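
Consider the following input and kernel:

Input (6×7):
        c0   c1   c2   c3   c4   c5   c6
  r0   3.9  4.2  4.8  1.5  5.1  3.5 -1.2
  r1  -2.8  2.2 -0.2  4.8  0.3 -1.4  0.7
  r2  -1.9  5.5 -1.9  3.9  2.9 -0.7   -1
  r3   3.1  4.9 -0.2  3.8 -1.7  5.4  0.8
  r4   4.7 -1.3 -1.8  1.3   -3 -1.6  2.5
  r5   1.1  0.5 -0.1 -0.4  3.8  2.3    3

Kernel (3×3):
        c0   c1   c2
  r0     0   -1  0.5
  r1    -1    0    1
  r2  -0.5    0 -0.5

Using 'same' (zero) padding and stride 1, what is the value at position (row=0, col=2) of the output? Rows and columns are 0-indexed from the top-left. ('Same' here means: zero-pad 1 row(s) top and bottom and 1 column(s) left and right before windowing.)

-6.2

The receptive field on the zero-padded input at this output position is [0 0 0 / 4.2 4.8 1.5 / 2.2 -0.2 4.8]. Elementwise product with the kernel and sum: 0·-1 + 0·0.5 + 4.2·-1 + 1.5·1 + 2.2·-0.5 + 4.8·-0.5.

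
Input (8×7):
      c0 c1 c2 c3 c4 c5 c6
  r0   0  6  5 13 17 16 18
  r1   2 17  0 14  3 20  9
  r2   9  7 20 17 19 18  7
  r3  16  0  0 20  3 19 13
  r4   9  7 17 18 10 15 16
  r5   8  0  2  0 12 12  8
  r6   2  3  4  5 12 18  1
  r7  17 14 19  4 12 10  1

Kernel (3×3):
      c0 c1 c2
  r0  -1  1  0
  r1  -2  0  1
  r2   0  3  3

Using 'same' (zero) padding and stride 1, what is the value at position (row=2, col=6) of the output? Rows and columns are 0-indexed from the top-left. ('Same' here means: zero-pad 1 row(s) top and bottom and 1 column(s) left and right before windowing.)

The receptive field on the zero-padded input at this output position is [20 9 0 / 18 7 0 / 19 13 0]. Elementwise product with the kernel and sum: 20·-1 + 9·1 + 18·-2 + 0·1 + 13·3 + 0·3.

-8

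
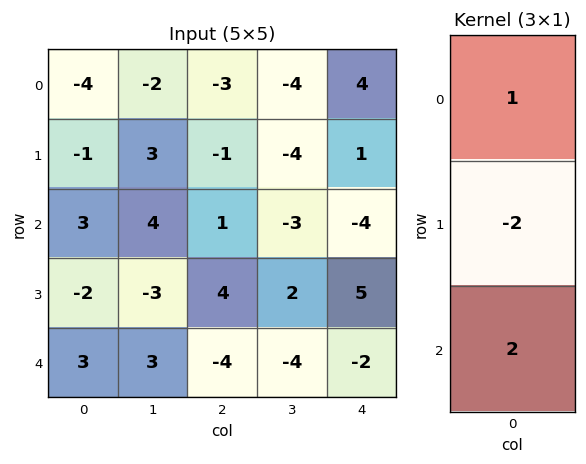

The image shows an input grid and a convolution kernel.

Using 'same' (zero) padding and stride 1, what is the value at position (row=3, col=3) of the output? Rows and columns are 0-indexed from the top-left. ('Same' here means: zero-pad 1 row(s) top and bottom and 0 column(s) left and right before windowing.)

-15

The receptive field on the zero-padded input at this output position is [-3 / 2 / -4]. Elementwise product with the kernel and sum: -3·1 + 2·-2 + -4·2.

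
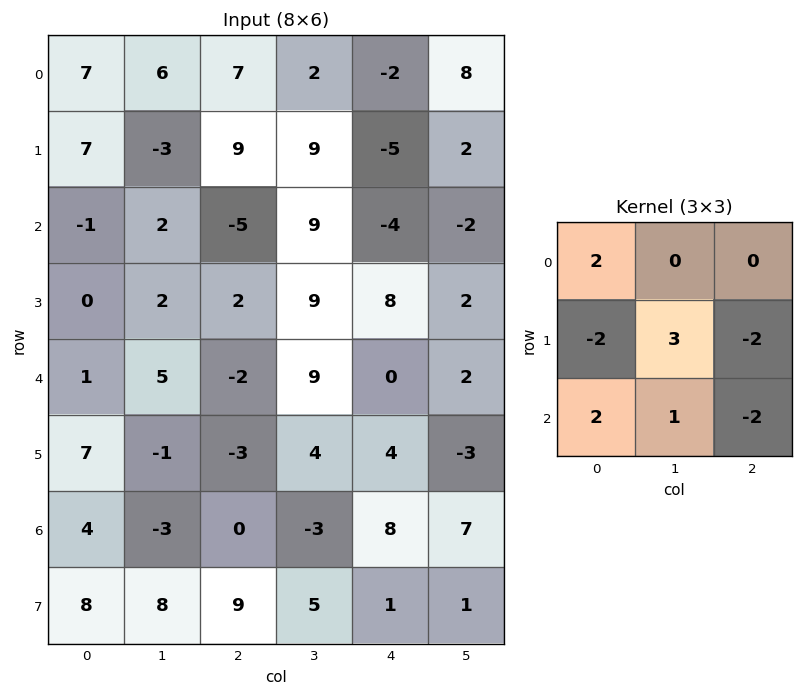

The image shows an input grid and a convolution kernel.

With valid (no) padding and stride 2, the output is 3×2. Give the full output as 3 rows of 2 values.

Output[0,0]: The receptive field on the input at this output position is [7 6 7 / 7 -3 9 / -1 2 -5]. Elementwise product with the kernel and sum: 7·2 + 7·-2 + -3·3 + 9·-2 + -1·2 + 2·1 + -5·-2.
Output[0,1]: The receptive field on the input at this output position is [7 2 -2 / 9 9 -5 / -5 9 -4]. Elementwise product with the kernel and sum: 7·2 + 9·-2 + 9·3 + -5·-2 + -5·2 + 9·1 + -4·-2.

-17 40
11 2
-4 -13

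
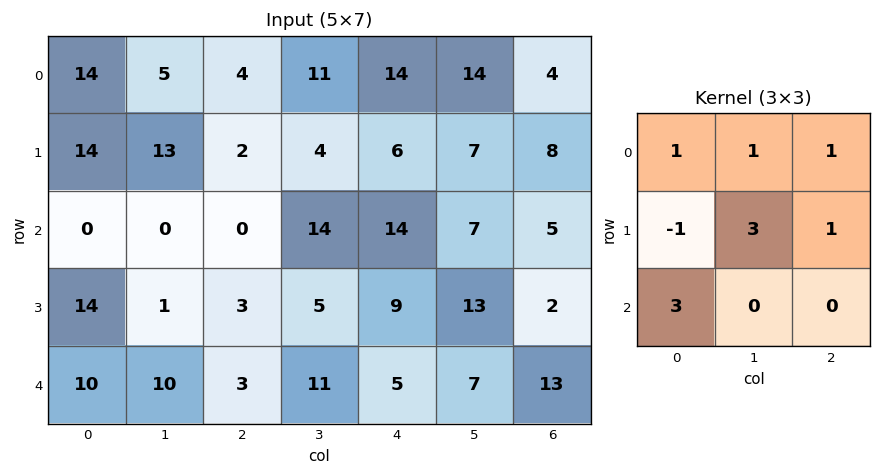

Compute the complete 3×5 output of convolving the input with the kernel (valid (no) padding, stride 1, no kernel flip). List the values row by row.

50 17 45 102 97
71 36 77 67 60
22 57 58 103 73

Output[0,0]: The receptive field on the input at this output position is [14 5 4 / 14 13 2 / 0 0 0]. Elementwise product with the kernel and sum: 14·1 + 5·1 + 4·1 + 14·-1 + 13·3 + 2·1 + 0·3.
Output[0,1]: The receptive field on the input at this output position is [5 4 11 / 13 2 4 / 0 0 14]. Elementwise product with the kernel and sum: 5·1 + 4·1 + 11·1 + 13·-1 + 2·3 + 4·1 + 0·3.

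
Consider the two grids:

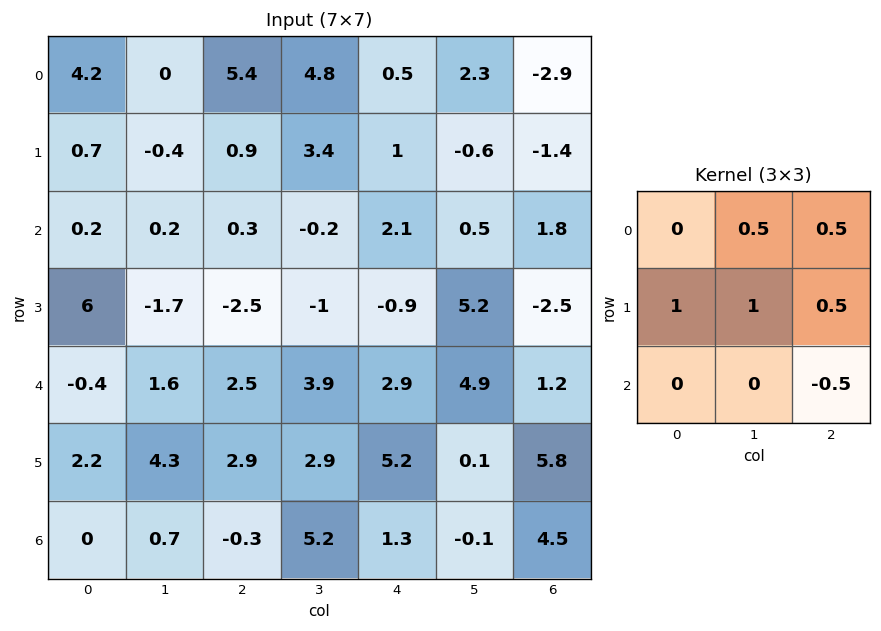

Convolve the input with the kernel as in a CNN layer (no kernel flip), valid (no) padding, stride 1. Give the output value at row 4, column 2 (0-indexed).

The receptive field on the input at this output position is [2.5 3.9 2.9 / 2.9 2.9 5.2 / -0.3 5.2 1.3]. Elementwise product with the kernel and sum: 3.9·0.5 + 2.9·0.5 + 2.9·1 + 2.9·1 + 5.2·0.5 + 1.3·-0.5.

11.15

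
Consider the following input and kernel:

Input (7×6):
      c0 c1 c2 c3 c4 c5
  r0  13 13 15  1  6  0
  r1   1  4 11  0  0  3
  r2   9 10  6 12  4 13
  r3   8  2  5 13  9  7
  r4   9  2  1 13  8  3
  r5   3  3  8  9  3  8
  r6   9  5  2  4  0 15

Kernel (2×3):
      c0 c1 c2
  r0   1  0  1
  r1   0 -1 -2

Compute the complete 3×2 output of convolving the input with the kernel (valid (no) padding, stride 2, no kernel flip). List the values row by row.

Output[0,0]: The receptive field on the input at this output position is [13 13 15 / 1 4 11]. Elementwise product with the kernel and sum: 13·1 + 15·1 + 4·-1 + 11·-2.
Output[0,1]: The receptive field on the input at this output position is [15 1 6 / 11 0 0]. Elementwise product with the kernel and sum: 15·1 + 6·1 + 0·-1 + 0·-2.

2 21
3 -21
-9 -6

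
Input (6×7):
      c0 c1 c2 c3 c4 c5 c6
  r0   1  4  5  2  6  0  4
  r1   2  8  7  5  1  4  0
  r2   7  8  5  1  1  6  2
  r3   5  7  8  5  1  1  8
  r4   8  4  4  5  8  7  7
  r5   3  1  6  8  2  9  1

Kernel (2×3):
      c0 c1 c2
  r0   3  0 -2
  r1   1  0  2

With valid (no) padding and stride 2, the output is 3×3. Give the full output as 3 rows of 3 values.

Output[0,0]: The receptive field on the input at this output position is [1 4 5 / 2 8 7]. Elementwise product with the kernel and sum: 1·3 + 5·-2 + 2·1 + 7·2.
Output[0,1]: The receptive field on the input at this output position is [5 2 6 / 7 5 1]. Elementwise product with the kernel and sum: 5·3 + 6·-2 + 7·1 + 1·2.

9 12 11
32 23 16
31 6 14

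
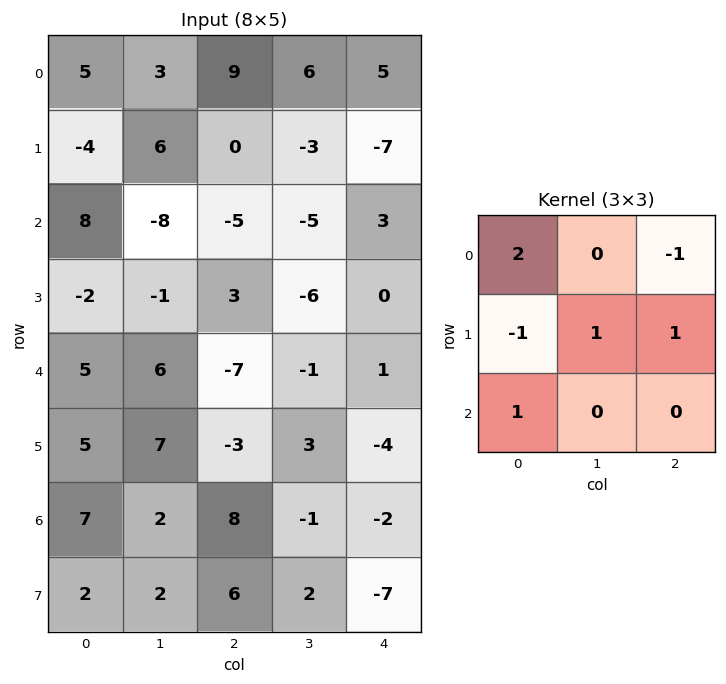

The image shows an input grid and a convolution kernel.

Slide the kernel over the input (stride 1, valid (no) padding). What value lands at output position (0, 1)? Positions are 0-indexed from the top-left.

-17

The receptive field on the input at this output position is [3 9 6 / 6 0 -3 / -8 -5 -5]. Elementwise product with the kernel and sum: 3·2 + 6·-1 + 6·-1 + 0·1 + -3·1 + -8·1.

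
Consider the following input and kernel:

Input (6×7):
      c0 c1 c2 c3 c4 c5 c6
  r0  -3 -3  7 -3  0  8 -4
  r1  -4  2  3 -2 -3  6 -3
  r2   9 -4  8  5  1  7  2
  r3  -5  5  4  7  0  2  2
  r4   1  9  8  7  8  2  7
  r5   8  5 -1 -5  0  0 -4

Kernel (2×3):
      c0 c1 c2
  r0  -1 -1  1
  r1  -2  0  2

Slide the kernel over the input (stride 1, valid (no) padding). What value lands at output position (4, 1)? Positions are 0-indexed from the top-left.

The receptive field on the input at this output position is [9 8 7 / 5 -1 -5]. Elementwise product with the kernel and sum: 9·-1 + 8·-1 + 7·1 + 5·-2 + -5·2.

-30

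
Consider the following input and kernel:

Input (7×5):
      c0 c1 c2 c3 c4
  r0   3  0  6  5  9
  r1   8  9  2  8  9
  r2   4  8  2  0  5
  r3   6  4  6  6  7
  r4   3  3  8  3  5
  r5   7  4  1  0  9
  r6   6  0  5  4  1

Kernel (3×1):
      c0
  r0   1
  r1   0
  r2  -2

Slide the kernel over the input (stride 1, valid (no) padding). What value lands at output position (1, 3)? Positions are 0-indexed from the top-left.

-4

The receptive field on the input at this output position is [8 / 0 / 6]. Elementwise product with the kernel and sum: 8·1 + 6·-2.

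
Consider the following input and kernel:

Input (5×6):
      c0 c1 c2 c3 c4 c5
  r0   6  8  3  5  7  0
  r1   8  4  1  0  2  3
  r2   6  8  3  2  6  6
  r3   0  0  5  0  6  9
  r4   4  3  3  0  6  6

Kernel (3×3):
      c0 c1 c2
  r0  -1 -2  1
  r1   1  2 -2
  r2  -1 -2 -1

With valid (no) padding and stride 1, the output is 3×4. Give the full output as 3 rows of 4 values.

Output[0,0]: The receptive field on the input at this output position is [6 8 3 / 8 4 1 / 6 8 3]. Elementwise product with the kernel and sum: 6·-1 + 8·-2 + 3·1 + 8·1 + 4·2 + 1·-2 + 6·-1 + 8·-2 + 3·-1.
Output[0,1]: The receptive field on the input at this output position is [8 3 5 / 4 1 0 / 8 3 2]. Elementwise product with the kernel and sum: 8·-1 + 3·-2 + 5·1 + 4·1 + 1·2 + 0·-2 + 8·-1 + 3·-2 + 2·-1.

-30 -19 -22 -41
-4 -6 -15 -20
-42 -11 -17 -32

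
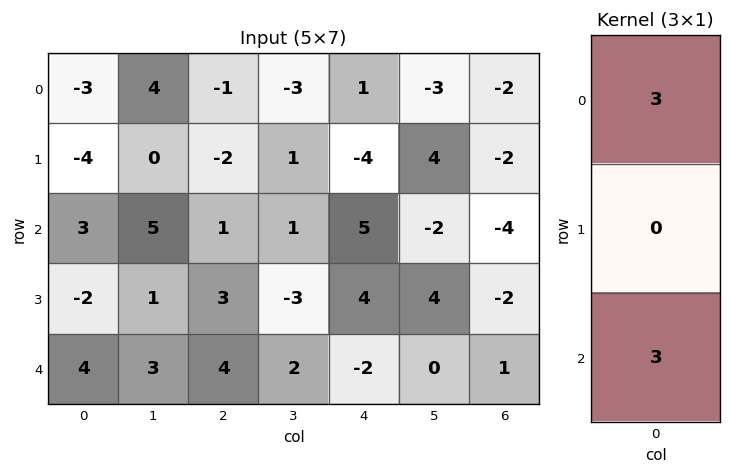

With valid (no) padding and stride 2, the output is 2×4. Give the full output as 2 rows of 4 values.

Output[0,0]: The receptive field on the input at this output position is [-3 / -4 / 3]. Elementwise product with the kernel and sum: -3·3 + 3·3.

0 0 18 -18
21 15 9 -9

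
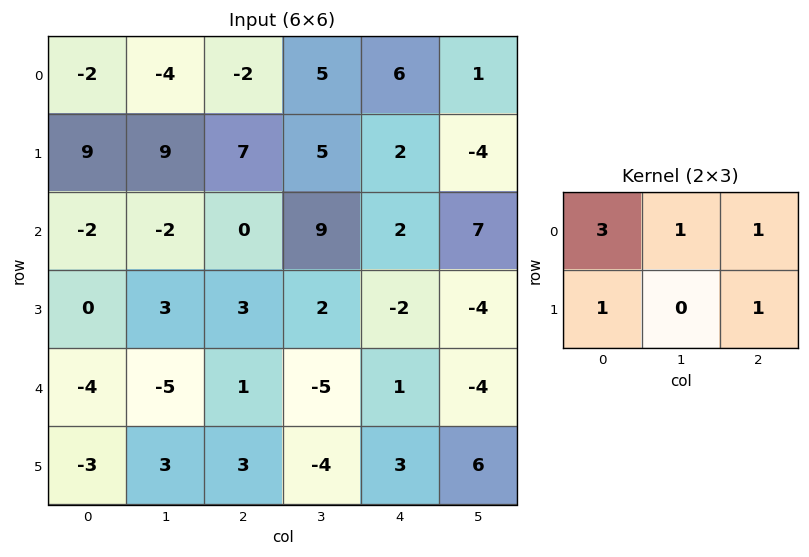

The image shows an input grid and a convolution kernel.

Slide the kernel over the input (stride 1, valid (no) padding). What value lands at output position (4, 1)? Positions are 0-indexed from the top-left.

-20

The receptive field on the input at this output position is [-5 1 -5 / 3 3 -4]. Elementwise product with the kernel and sum: -5·3 + 1·1 + -5·1 + 3·1 + -4·1.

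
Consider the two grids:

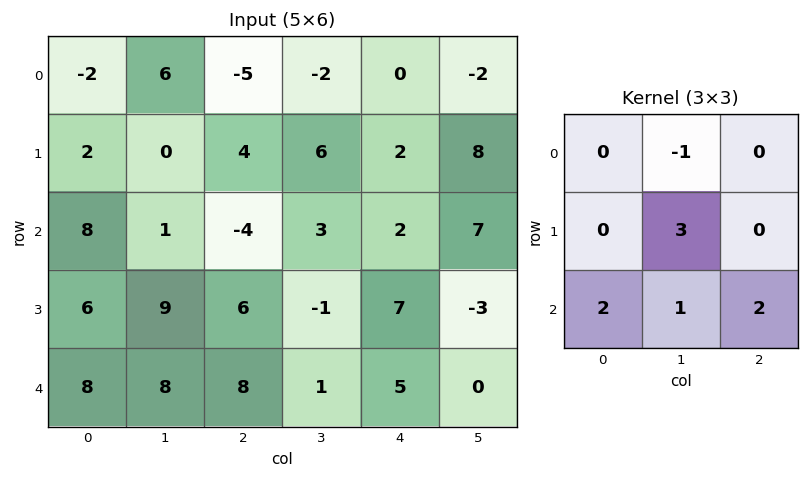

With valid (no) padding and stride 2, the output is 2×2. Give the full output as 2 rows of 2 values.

Output[0,0]: The receptive field on the input at this output position is [-2 6 -5 / 2 0 4 / 8 1 -4]. Elementwise product with the kernel and sum: 6·-1 + 0·3 + 8·2 + 1·1 + -4·2.
Output[0,1]: The receptive field on the input at this output position is [-5 -2 0 / 4 6 2 / -4 3 2]. Elementwise product with the kernel and sum: -2·-1 + 6·3 + -4·2 + 3·1 + 2·2.

3 19
66 21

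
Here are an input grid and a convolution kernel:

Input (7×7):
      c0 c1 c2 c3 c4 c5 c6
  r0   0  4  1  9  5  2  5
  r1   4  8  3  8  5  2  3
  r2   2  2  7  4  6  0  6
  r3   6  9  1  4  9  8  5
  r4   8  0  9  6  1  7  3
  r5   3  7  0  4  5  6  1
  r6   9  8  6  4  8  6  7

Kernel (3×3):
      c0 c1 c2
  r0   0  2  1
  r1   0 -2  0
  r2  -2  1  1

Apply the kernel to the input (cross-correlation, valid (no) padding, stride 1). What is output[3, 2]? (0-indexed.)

14

The receptive field on the input at this output position is [1 4 9 / 9 6 1 / 0 4 5]. Elementwise product with the kernel and sum: 4·2 + 9·1 + 6·-2 + 0·-2 + 4·1 + 5·1.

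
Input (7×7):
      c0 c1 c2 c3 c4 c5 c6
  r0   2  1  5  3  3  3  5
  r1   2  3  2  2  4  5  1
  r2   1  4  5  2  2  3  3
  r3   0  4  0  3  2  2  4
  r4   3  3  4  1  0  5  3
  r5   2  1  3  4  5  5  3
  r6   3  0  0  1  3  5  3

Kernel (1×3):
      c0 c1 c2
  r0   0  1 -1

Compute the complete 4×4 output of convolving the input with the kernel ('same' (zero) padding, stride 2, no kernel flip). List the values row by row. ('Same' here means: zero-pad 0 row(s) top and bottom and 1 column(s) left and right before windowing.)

1 2 0 5
-3 3 -1 3
0 3 -5 3
3 -1 -2 3

Output[0,0]: The receptive field on the zero-padded input at this output position is [0 2 1]. Elementwise product with the kernel and sum: 2·1 + 1·-1.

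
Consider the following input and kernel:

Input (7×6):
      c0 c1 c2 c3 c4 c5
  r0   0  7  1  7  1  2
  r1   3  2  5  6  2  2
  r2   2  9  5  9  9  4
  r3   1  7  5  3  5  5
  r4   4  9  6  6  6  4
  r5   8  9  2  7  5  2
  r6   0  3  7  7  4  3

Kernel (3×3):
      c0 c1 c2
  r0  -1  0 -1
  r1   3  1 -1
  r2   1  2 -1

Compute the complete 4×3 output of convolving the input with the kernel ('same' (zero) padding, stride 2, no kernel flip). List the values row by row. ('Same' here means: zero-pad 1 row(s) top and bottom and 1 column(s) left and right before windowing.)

-3 21 28
-14 29 32
-5 23 27
-12 -7 13

Output[0,0]: The receptive field on the zero-padded input at this output position is [0 0 0 / 0 0 7 / 0 3 2]. Elementwise product with the kernel and sum: 0·-1 + 0·-1 + 0·3 + 0·1 + 7·-1 + 0·1 + 3·2 + 2·-1.
Output[0,1]: The receptive field on the zero-padded input at this output position is [0 0 0 / 7 1 7 / 2 5 6]. Elementwise product with the kernel and sum: 0·-1 + 0·-1 + 7·3 + 1·1 + 7·-1 + 2·1 + 5·2 + 6·-1.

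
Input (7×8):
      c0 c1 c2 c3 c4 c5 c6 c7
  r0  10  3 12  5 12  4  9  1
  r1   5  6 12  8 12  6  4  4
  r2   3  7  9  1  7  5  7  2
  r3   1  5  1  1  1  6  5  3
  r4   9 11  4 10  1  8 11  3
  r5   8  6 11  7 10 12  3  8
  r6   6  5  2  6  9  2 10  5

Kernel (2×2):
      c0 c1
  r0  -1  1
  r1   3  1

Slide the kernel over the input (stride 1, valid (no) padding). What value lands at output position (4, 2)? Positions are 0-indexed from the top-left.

The receptive field on the input at this output position is [4 10 / 11 7]. Elementwise product with the kernel and sum: 4·-1 + 10·1 + 11·3 + 7·1.

46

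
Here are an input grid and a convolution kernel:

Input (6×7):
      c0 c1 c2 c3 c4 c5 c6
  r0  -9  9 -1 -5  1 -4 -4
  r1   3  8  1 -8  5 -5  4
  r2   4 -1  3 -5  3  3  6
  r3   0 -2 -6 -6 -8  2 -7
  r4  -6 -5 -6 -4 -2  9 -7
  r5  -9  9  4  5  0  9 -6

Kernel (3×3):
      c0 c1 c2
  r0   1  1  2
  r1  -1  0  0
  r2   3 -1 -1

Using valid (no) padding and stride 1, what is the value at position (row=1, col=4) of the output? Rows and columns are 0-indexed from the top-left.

-14

The receptive field on the input at this output position is [5 -5 4 / 3 3 6 / -8 2 -7]. Elementwise product with the kernel and sum: 5·1 + -5·1 + 4·2 + 3·-1 + -8·3 + 2·-1 + -7·-1.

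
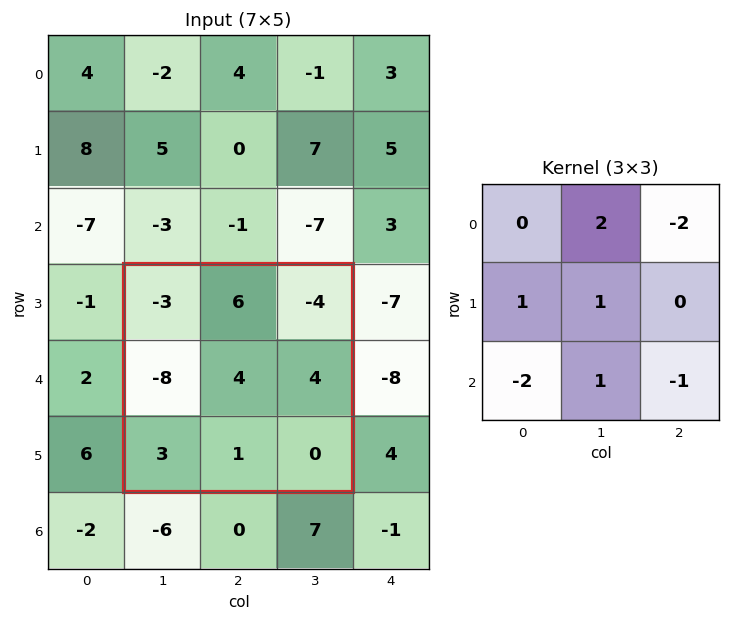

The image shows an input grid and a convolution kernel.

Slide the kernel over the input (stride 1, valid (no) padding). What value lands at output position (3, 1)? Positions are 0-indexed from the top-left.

The receptive field on the input at this output position is [-3 6 -4 / -8 4 4 / 3 1 0]. Elementwise product with the kernel and sum: 6·2 + -4·-2 + -8·1 + 4·1 + 3·-2 + 1·1 + 0·-1.

11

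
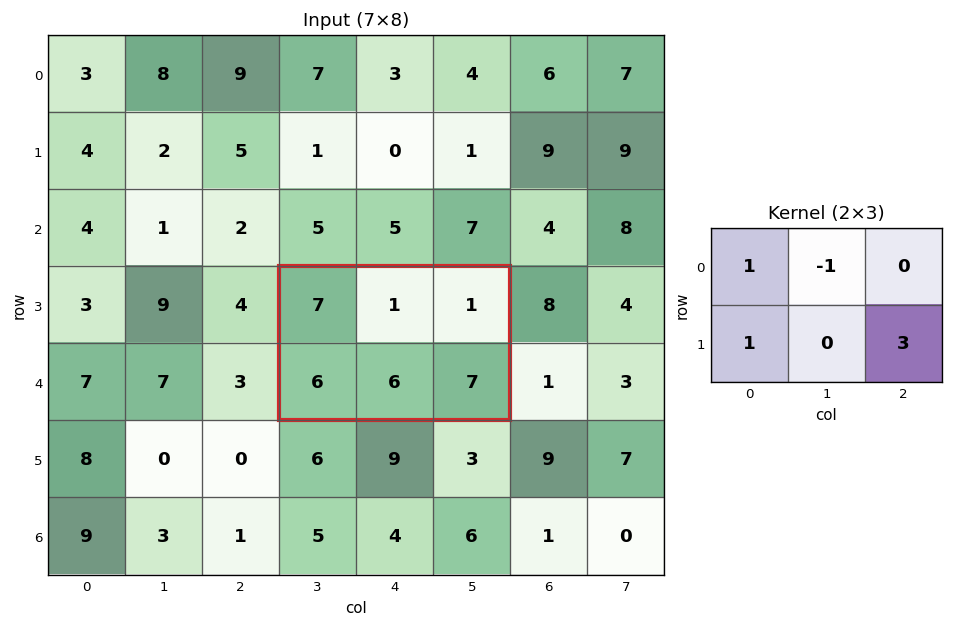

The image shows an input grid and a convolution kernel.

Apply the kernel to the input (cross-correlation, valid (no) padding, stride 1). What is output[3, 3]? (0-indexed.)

The receptive field on the input at this output position is [7 1 1 / 6 6 7]. Elementwise product with the kernel and sum: 7·1 + 1·-1 + 6·1 + 7·3.

33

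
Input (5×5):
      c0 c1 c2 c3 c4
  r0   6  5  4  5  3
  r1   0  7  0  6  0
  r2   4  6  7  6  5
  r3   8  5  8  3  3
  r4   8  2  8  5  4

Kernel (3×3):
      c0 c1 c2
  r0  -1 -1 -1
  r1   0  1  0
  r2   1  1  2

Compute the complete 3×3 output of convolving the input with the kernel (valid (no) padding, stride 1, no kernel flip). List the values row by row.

Output[0,0]: The receptive field on the input at this output position is [6 5 4 / 0 7 0 / 4 6 7]. Elementwise product with the kernel and sum: 6·-1 + 5·-1 + 4·-1 + 7·1 + 4·1 + 6·1 + 7·2.

16 11 17
28 13 17
14 9 6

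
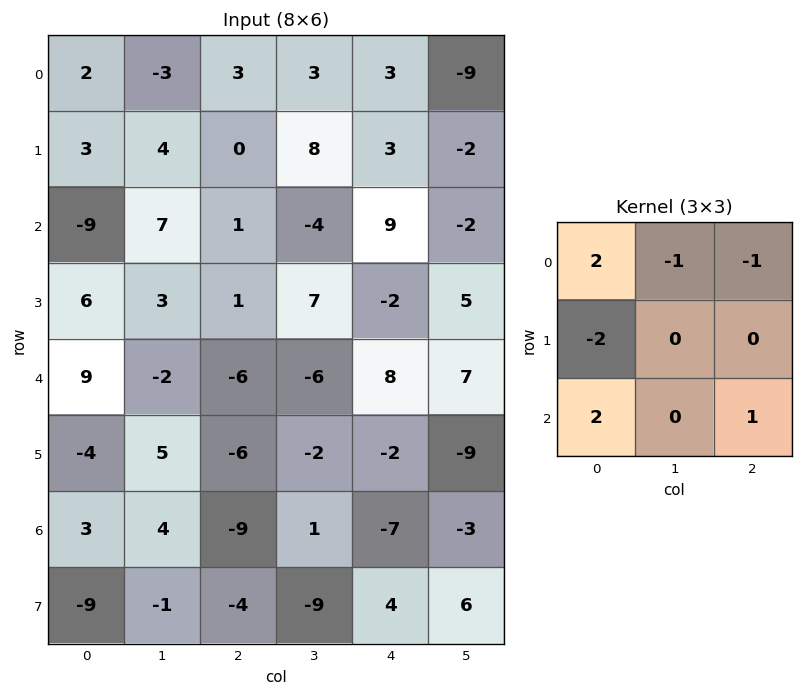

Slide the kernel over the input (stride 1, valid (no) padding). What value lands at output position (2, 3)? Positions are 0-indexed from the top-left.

-34

The receptive field on the input at this output position is [-4 9 -2 / 7 -2 5 / -6 8 7]. Elementwise product with the kernel and sum: -4·2 + 9·-1 + -2·-1 + 7·-2 + -6·2 + 7·1.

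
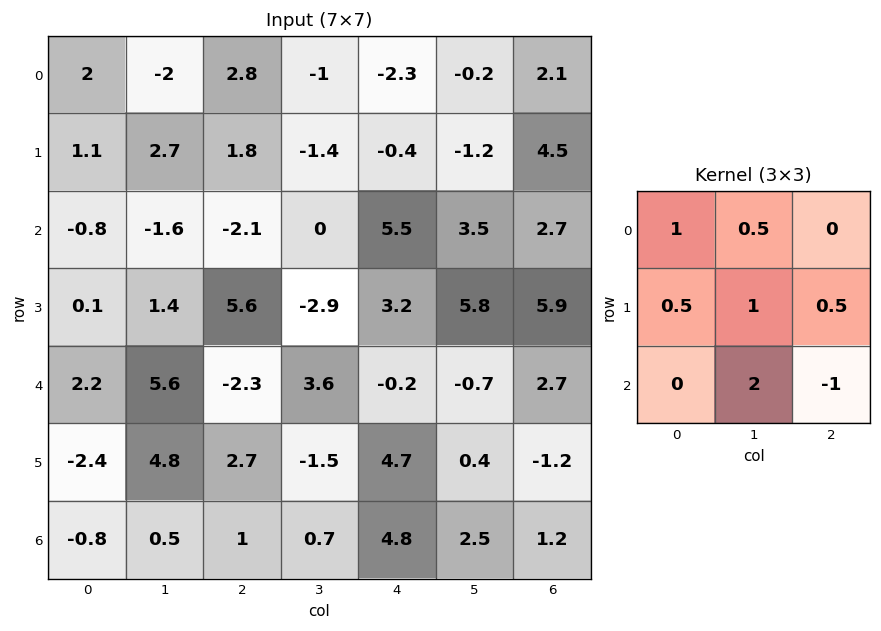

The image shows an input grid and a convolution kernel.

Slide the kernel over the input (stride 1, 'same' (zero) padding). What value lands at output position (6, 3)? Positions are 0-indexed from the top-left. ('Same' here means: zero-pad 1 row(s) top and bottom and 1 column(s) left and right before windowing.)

The receptive field on the zero-padded input at this output position is [2.7 -1.5 4.7 / 1 0.7 4.8 / 0 0 0]. Elementwise product with the kernel and sum: 2.7·1 + -1.5·0.5 + 1·0.5 + 0.7·1 + 4.8·0.5 + 0·2 + 0·-1.

5.55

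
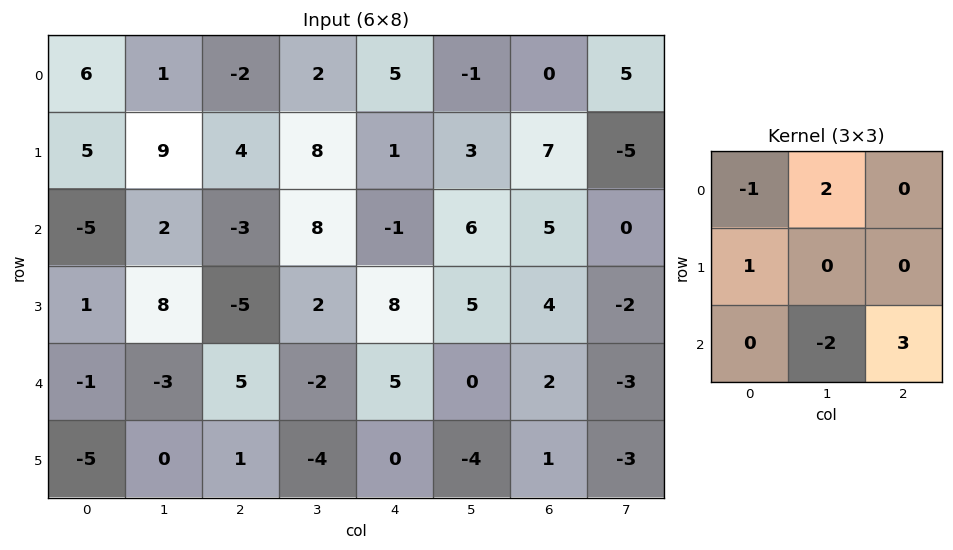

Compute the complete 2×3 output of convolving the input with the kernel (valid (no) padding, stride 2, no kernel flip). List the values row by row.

-12 -9 -3
31 33 27

Output[0,0]: The receptive field on the input at this output position is [6 1 -2 / 5 9 4 / -5 2 -3]. Elementwise product with the kernel and sum: 6·-1 + 1·2 + 5·1 + 2·-2 + -3·3.
Output[0,1]: The receptive field on the input at this output position is [-2 2 5 / 4 8 1 / -3 8 -1]. Elementwise product with the kernel and sum: -2·-1 + 2·2 + 4·1 + 8·-2 + -1·3.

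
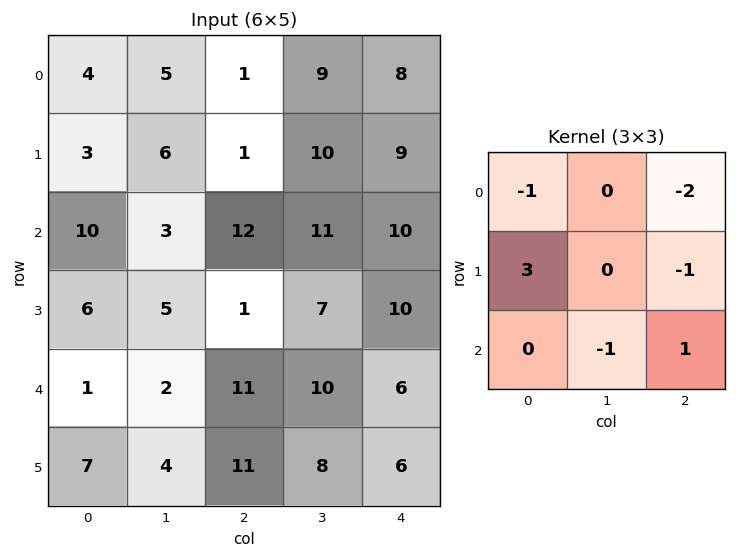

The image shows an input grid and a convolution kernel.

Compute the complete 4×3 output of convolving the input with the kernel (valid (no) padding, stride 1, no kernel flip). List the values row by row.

11 -16 -24
9 -22 10
-8 -18 -43
-9 -26 4

Output[0,0]: The receptive field on the input at this output position is [4 5 1 / 3 6 1 / 10 3 12]. Elementwise product with the kernel and sum: 4·-1 + 1·-2 + 3·3 + 1·-1 + 3·-1 + 12·1.
Output[0,1]: The receptive field on the input at this output position is [5 1 9 / 6 1 10 / 3 12 11]. Elementwise product with the kernel and sum: 5·-1 + 9·-2 + 6·3 + 10·-1 + 12·-1 + 11·1.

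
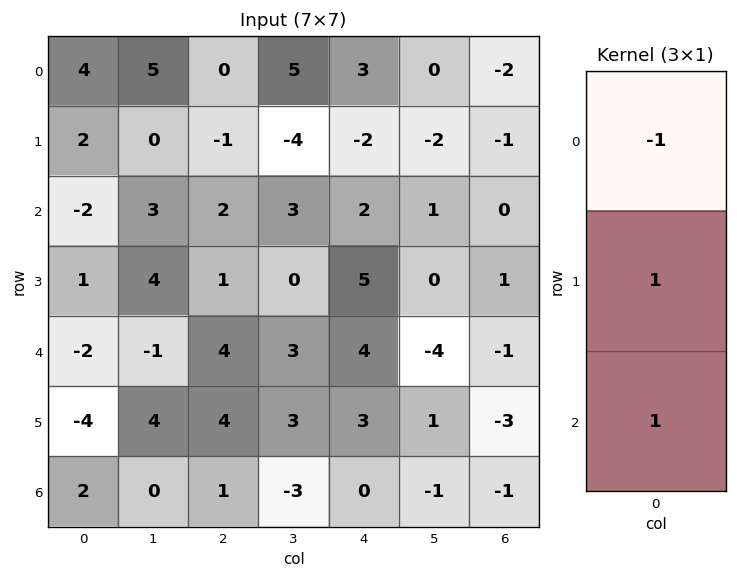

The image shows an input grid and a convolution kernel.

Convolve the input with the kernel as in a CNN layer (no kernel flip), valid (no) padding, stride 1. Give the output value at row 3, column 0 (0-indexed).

-7

The receptive field on the input at this output position is [1 / -2 / -4]. Elementwise product with the kernel and sum: 1·-1 + -2·1 + -4·1.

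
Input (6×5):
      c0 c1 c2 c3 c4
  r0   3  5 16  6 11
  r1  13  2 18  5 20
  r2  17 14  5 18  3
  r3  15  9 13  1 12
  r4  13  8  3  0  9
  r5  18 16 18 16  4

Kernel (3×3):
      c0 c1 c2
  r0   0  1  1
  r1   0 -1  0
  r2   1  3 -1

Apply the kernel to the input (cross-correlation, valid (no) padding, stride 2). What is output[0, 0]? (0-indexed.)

73

The receptive field on the input at this output position is [3 5 16 / 13 2 18 / 17 14 5]. Elementwise product with the kernel and sum: 5·1 + 16·1 + 2·-1 + 17·1 + 14·3 + 5·-1.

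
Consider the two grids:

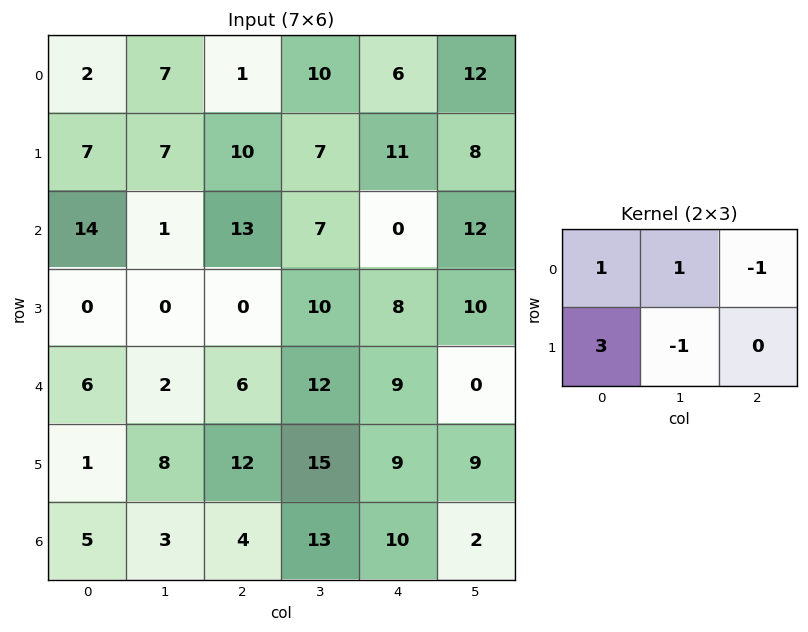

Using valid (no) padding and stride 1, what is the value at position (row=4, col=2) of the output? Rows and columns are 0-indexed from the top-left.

The receptive field on the input at this output position is [6 12 9 / 12 15 9]. Elementwise product with the kernel and sum: 6·1 + 12·1 + 9·-1 + 12·3 + 15·-1.

30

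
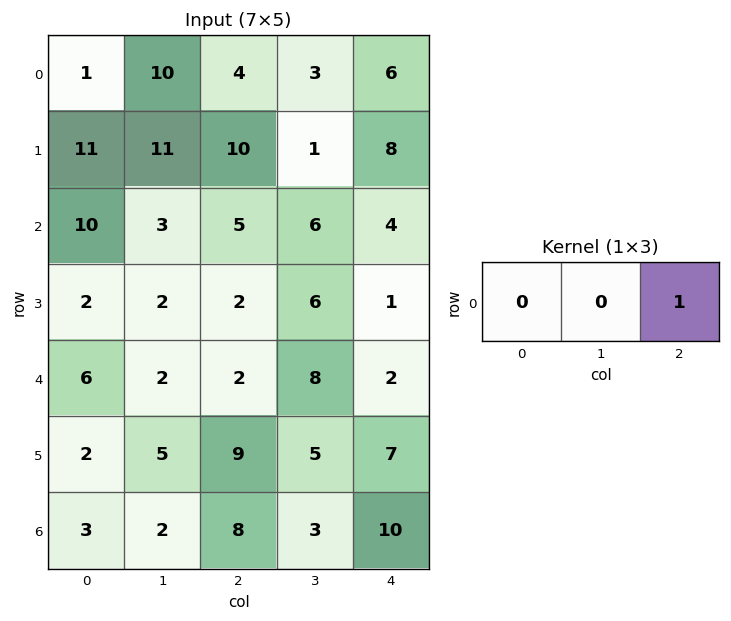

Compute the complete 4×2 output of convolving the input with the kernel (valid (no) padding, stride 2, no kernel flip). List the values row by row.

4 6
5 4
2 2
8 10

Output[0,0]: The receptive field on the input at this output position is [1 10 4]. Elementwise product with the kernel and sum: 4·1.
Output[0,1]: The receptive field on the input at this output position is [4 3 6]. Elementwise product with the kernel and sum: 6·1.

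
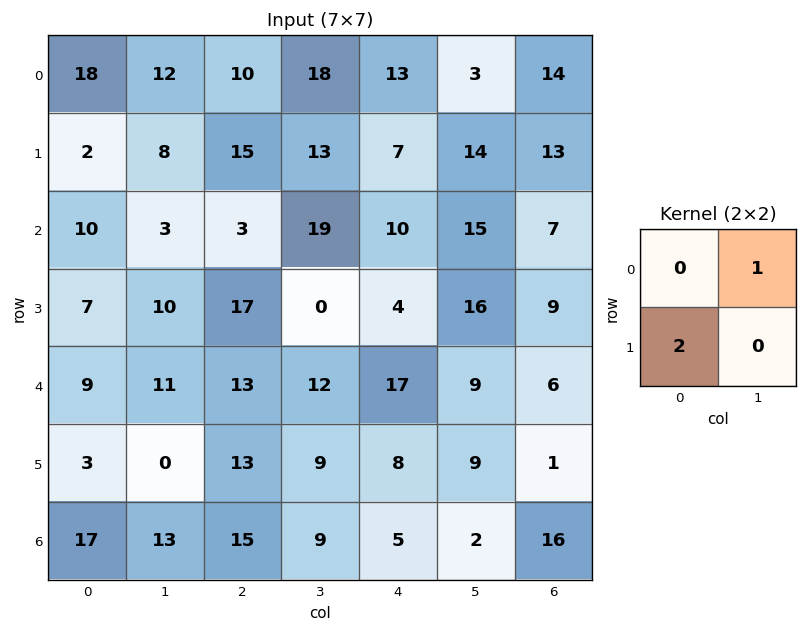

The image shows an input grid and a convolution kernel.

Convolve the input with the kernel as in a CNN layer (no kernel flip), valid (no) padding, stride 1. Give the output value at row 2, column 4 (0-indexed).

The receptive field on the input at this output position is [10 15 / 4 16]. Elementwise product with the kernel and sum: 15·1 + 4·2.

23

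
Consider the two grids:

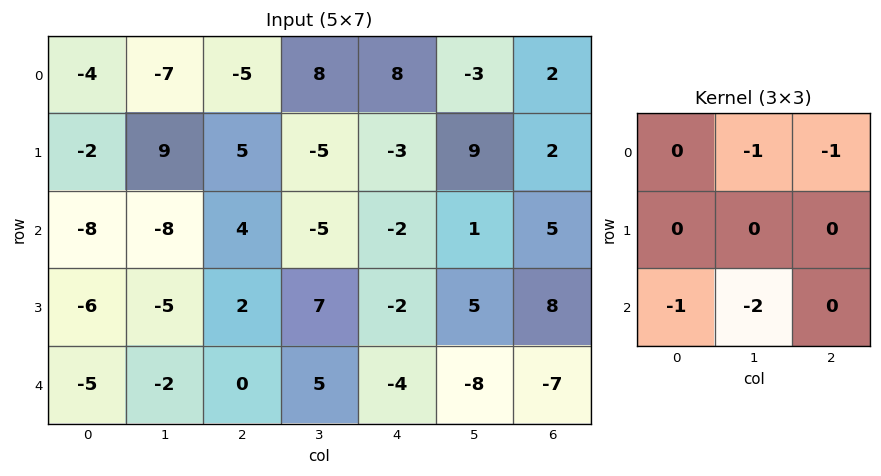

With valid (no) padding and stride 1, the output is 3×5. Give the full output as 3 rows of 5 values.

36 -3 -10 4 1
2 1 -8 -9 -19
13 3 -3 4 14

Output[0,0]: The receptive field on the input at this output position is [-4 -7 -5 / -2 9 5 / -8 -8 4]. Elementwise product with the kernel and sum: -7·-1 + -5·-1 + -8·-1 + -8·-2.
Output[0,1]: The receptive field on the input at this output position is [-7 -5 8 / 9 5 -5 / -8 4 -5]. Elementwise product with the kernel and sum: -5·-1 + 8·-1 + -8·-1 + 4·-2.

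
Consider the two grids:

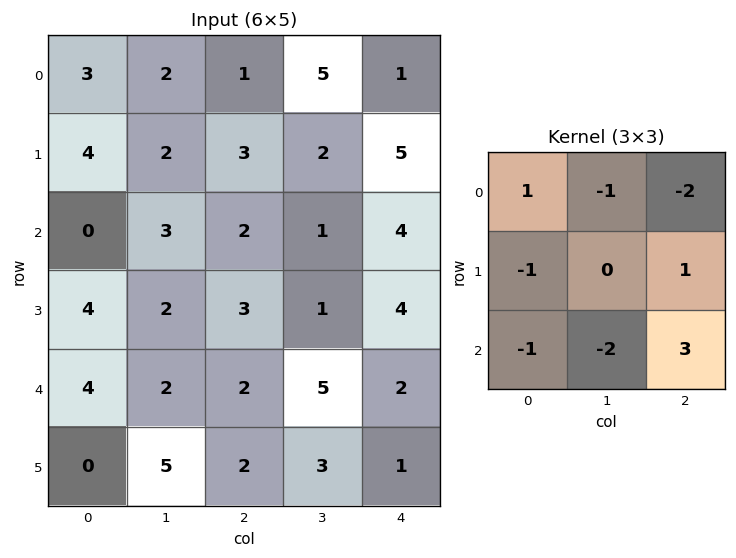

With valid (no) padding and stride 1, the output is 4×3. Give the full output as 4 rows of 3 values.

Output[0,0]: The receptive field on the input at this output position is [3 2 1 / 4 2 3 / 0 3 2]. Elementwise product with the kernel and sum: 3·1 + 2·-1 + 1·-2 + 4·-1 + 3·1 + 0·-1 + 3·-2 + 2·3.
Output[0,1]: The receptive field on the input at this output position is [2 1 5 / 2 3 2 / 3 2 1]. Elementwise product with the kernel and sum: 2·1 + 1·-1 + 5·-2 + 2·-1 + 2·1 + 3·-1 + 2·-2 + 1·3.

-2 -13 4
-1 -12 0
-10 7 -12
-10 0 -11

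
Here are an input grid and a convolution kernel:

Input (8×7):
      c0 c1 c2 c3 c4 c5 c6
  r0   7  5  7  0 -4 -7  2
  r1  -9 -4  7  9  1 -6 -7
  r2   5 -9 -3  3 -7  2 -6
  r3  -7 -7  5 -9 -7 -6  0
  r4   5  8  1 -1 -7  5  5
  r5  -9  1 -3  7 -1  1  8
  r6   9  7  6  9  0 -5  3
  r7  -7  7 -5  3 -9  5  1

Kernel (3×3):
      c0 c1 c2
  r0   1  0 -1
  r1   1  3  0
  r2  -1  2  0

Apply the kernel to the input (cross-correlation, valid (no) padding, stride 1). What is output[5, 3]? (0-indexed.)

-6

The receptive field on the input at this output position is [7 -1 1 / 9 0 -5 / 3 -9 5]. Elementwise product with the kernel and sum: 7·1 + 1·-1 + 9·1 + 0·3 + 3·-1 + -9·2.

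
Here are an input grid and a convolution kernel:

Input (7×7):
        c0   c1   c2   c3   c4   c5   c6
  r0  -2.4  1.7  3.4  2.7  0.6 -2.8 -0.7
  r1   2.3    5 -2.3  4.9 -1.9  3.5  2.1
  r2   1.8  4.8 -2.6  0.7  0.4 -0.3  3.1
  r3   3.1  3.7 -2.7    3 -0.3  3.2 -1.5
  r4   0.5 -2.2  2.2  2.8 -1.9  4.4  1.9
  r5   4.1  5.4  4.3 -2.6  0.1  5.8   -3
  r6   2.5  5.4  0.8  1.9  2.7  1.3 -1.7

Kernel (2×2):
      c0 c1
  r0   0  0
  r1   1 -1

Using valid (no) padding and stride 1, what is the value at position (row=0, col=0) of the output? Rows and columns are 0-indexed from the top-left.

-2.7

The receptive field on the input at this output position is [-2.4 1.7 / 2.3 5]. Elementwise product with the kernel and sum: 2.3·1 + 5·-1.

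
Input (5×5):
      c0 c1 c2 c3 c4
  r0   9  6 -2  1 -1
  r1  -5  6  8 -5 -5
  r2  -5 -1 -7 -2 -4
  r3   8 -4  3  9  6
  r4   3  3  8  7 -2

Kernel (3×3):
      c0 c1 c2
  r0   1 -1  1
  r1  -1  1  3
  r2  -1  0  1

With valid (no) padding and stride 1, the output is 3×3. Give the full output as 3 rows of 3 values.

Output[0,0]: The receptive field on the input at this output position is [9 6 -2 / -5 6 8 / -5 -1 -7]. Elementwise product with the kernel and sum: 9·1 + 6·-1 + -2·1 + -5·-1 + 6·1 + 8·3 + -5·-1 + -7·1.
Output[0,1]: The receptive field on the input at this output position is [6 -2 1 / 6 8 -5 / -1 -7 -2]. Elementwise product with the kernel and sum: 6·1 + -2·-1 + 1·1 + 6·-1 + 8·1 + -5·3 + -1·-1 + -2·1.

34 -5 -29
-25 -6 4
-9 42 5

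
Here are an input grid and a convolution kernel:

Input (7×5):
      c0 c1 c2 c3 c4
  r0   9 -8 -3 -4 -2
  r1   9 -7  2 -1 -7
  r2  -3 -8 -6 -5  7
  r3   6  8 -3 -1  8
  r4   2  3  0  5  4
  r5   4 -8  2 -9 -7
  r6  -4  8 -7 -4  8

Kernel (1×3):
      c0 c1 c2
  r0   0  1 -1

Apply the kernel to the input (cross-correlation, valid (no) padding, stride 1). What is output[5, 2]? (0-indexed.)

-2

The receptive field on the input at this output position is [2 -9 -7]. Elementwise product with the kernel and sum: -9·1 + -7·-1.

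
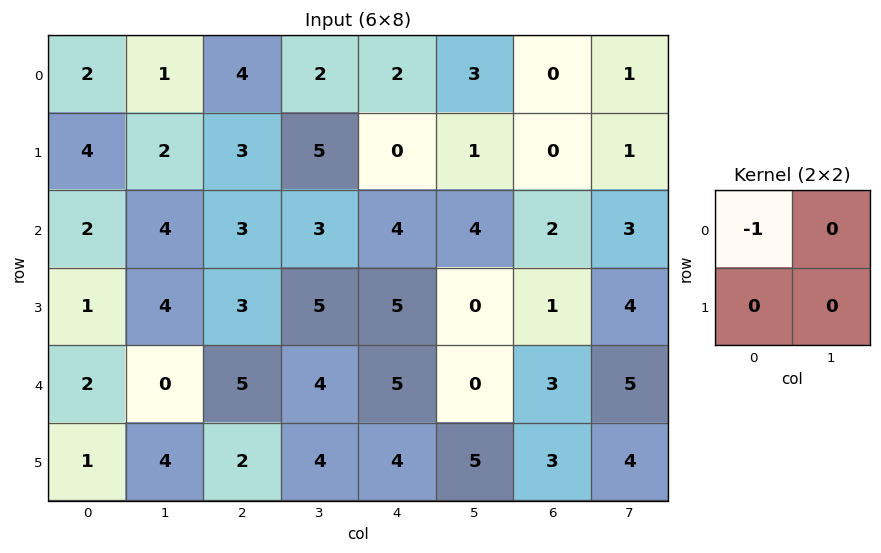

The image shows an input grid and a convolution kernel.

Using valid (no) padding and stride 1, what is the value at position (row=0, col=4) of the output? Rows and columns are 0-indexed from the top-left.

The receptive field on the input at this output position is [2 3 / 0 1]. Elementwise product with the kernel and sum: 2·-1.

-2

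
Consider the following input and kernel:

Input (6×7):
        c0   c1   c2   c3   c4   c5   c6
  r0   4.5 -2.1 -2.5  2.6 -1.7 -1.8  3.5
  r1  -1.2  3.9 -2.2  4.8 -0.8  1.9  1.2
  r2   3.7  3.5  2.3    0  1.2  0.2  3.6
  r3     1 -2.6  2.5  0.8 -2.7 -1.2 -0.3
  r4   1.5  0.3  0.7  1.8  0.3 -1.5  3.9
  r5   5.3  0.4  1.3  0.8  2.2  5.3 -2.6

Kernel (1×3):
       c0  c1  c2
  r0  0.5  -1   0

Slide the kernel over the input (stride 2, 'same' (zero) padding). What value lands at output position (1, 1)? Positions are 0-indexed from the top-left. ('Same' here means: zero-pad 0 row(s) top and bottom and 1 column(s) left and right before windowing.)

The receptive field on the zero-padded input at this output position is [3.5 2.3 0]. Elementwise product with the kernel and sum: 3.5·0.5 + 2.3·-1.

-0.55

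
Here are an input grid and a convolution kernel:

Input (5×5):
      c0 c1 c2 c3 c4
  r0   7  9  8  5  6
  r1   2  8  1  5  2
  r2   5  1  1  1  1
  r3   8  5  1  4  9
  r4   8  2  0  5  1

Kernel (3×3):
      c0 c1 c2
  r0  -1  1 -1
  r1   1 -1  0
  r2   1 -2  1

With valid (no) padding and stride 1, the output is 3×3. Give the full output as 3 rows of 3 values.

-8 1 -13
8 -5 4
2 10 -13

Output[0,0]: The receptive field on the input at this output position is [7 9 8 / 2 8 1 / 5 1 1]. Elementwise product with the kernel and sum: 7·-1 + 9·1 + 8·-1 + 2·1 + 8·-1 + 5·1 + 1·-2 + 1·1.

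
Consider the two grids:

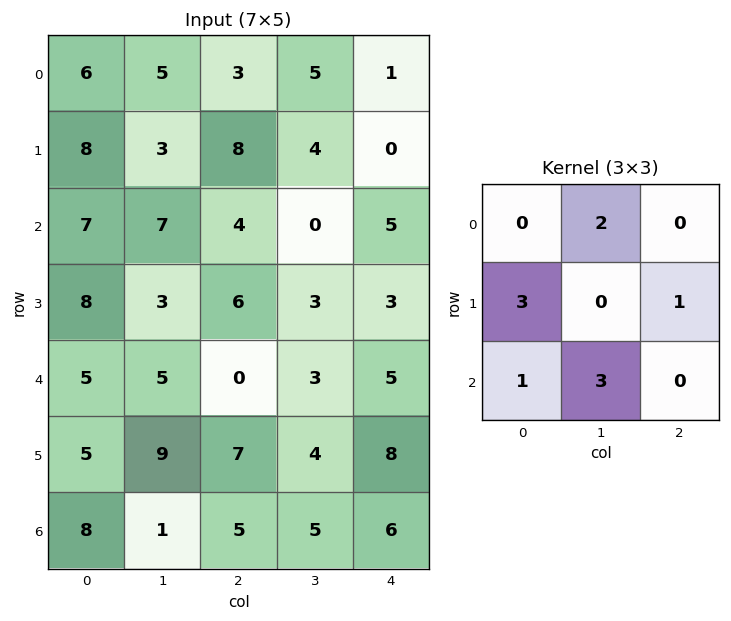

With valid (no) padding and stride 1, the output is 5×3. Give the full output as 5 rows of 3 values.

70 38 38
48 58 40
64 25 30
53 60 30
43 47 55

Output[0,0]: The receptive field on the input at this output position is [6 5 3 / 8 3 8 / 7 7 4]. Elementwise product with the kernel and sum: 5·2 + 8·3 + 8·1 + 7·1 + 7·3.
Output[0,1]: The receptive field on the input at this output position is [5 3 5 / 3 8 4 / 7 4 0]. Elementwise product with the kernel and sum: 3·2 + 3·3 + 4·1 + 7·1 + 4·3.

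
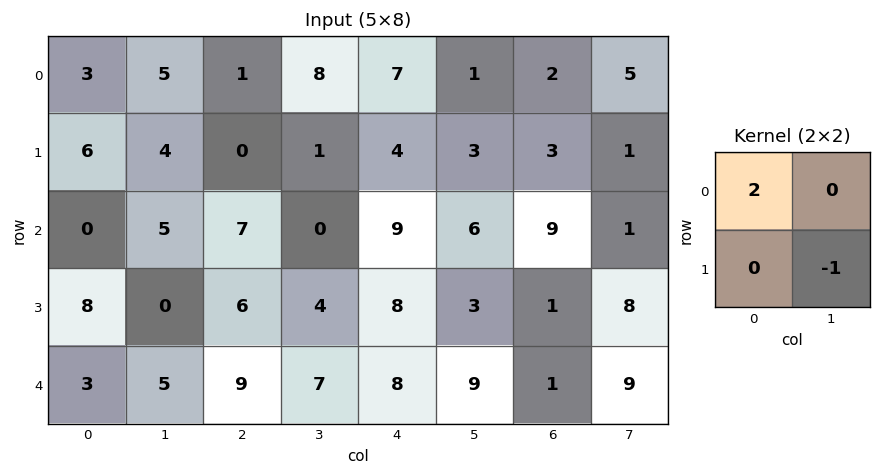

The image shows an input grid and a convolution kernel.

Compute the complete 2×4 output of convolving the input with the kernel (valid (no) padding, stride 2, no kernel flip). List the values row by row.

Output[0,0]: The receptive field on the input at this output position is [3 5 / 6 4]. Elementwise product with the kernel and sum: 3·2 + 4·-1.
Output[0,1]: The receptive field on the input at this output position is [1 8 / 0 1]. Elementwise product with the kernel and sum: 1·2 + 1·-1.

2 1 11 3
0 10 15 10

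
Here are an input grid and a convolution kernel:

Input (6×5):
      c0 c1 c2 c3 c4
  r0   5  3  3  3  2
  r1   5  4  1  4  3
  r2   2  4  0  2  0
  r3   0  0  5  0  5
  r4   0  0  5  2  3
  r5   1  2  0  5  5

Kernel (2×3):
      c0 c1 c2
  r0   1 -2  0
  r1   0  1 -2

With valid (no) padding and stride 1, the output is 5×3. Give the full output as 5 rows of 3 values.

1 -10 -5
1 -2 -5
-16 9 -14
-10 -9 1
2 -20 -4

Output[0,0]: The receptive field on the input at this output position is [5 3 3 / 5 4 1]. Elementwise product with the kernel and sum: 5·1 + 3·-2 + 4·1 + 1·-2.
Output[0,1]: The receptive field on the input at this output position is [3 3 3 / 4 1 4]. Elementwise product with the kernel and sum: 3·1 + 3·-2 + 1·1 + 4·-2.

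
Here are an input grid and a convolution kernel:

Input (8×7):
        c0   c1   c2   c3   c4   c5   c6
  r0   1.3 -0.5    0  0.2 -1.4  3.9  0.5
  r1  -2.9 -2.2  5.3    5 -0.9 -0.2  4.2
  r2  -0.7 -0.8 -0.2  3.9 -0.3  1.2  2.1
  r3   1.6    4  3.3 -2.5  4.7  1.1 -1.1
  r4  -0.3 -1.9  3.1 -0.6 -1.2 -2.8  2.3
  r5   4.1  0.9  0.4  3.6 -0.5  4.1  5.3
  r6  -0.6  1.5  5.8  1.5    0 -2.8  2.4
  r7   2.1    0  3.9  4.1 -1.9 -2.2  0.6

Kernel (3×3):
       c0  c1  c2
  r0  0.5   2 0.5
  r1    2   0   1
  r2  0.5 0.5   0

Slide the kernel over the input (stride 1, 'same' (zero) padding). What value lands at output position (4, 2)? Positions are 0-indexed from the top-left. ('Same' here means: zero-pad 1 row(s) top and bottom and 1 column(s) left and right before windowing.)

The receptive field on the zero-padded input at this output position is [4 3.3 -2.5 / -1.9 3.1 -0.6 / 0.9 0.4 3.6]. Elementwise product with the kernel and sum: 4·0.5 + 3.3·2 + -2.5·0.5 + -1.9·2 + -0.6·1 + 0.9·0.5 + 0.4·0.5.

3.6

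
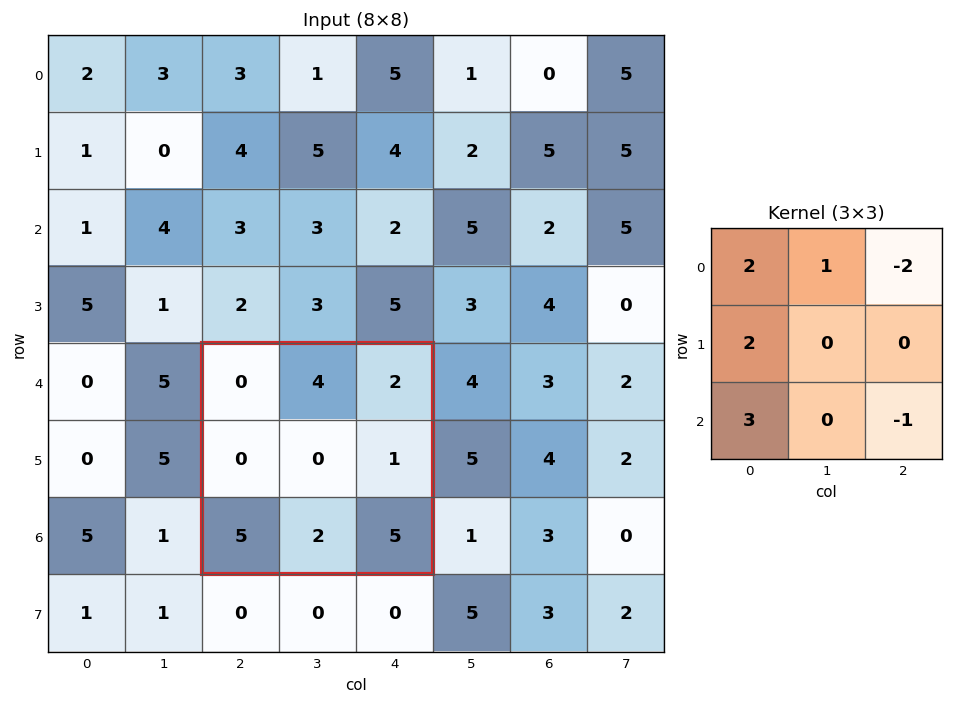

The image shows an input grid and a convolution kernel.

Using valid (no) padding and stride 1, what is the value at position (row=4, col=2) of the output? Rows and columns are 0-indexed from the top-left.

10

The receptive field on the input at this output position is [0 4 2 / 0 0 1 / 5 2 5]. Elementwise product with the kernel and sum: 0·2 + 4·1 + 2·-2 + 0·2 + 5·3 + 5·-1.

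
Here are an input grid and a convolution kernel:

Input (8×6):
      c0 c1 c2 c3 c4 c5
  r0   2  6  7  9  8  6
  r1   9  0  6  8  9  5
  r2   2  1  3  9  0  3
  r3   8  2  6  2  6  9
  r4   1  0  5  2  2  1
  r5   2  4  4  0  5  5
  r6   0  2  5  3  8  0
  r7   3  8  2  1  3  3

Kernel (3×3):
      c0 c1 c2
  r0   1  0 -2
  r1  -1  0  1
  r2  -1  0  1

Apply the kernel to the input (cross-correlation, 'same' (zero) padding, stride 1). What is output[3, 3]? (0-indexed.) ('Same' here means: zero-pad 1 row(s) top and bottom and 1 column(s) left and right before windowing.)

0

The receptive field on the zero-padded input at this output position is [3 9 0 / 6 2 6 / 5 2 2]. Elementwise product with the kernel and sum: 3·1 + 0·-2 + 6·-1 + 6·1 + 5·-1 + 2·1.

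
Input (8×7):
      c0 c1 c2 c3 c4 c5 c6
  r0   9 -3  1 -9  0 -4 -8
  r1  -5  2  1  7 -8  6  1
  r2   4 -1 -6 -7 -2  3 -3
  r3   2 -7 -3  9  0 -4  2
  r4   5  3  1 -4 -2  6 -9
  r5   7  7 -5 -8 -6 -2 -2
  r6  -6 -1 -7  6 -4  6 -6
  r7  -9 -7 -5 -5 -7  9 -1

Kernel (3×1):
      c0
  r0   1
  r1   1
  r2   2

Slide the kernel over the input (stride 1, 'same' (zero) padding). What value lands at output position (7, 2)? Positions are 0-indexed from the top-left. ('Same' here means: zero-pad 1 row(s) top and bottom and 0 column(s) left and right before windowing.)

-12

The receptive field on the zero-padded input at this output position is [-7 / -5 / 0]. Elementwise product with the kernel and sum: -7·1 + -5·1 + 0·2.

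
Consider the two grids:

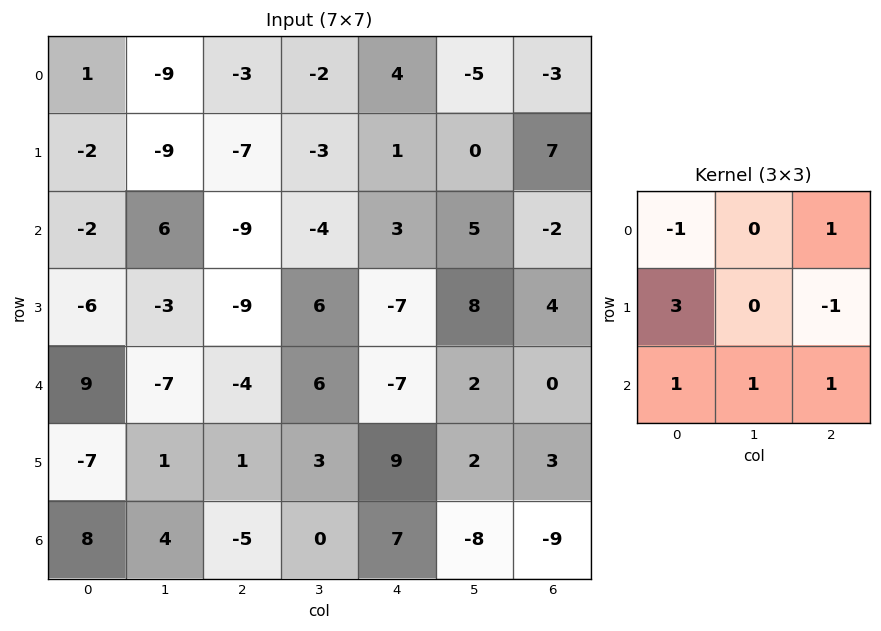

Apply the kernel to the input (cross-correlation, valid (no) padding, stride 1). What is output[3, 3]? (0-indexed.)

The receptive field on the input at this output position is [6 -7 8 / 6 -7 2 / 3 9 2]. Elementwise product with the kernel and sum: 6·-1 + 8·1 + 6·3 + 2·-1 + 3·1 + 9·1 + 2·1.

32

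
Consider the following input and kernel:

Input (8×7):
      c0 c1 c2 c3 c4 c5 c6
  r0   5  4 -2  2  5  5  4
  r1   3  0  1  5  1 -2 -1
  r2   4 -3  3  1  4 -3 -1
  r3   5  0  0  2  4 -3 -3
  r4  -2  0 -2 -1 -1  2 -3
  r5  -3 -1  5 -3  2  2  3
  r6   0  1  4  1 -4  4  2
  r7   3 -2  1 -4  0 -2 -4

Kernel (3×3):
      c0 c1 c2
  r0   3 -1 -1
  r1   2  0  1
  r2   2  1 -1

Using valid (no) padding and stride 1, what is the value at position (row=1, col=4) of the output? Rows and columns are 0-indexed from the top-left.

The receptive field on the input at this output position is [1 -2 -1 / 4 -3 -1 / 4 -3 -3]. Elementwise product with the kernel and sum: 1·3 + -2·-1 + -1·-1 + 4·2 + -1·1 + 4·2 + -3·1 + -3·-1.

21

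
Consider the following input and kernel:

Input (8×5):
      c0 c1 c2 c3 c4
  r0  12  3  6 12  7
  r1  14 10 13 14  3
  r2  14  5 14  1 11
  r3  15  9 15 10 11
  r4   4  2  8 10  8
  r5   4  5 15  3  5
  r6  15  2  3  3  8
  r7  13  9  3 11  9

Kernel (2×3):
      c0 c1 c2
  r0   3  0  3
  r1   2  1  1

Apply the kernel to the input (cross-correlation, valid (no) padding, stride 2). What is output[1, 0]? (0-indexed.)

138

The receptive field on the input at this output position is [14 5 14 / 15 9 15]. Elementwise product with the kernel and sum: 14·3 + 14·3 + 15·2 + 9·1 + 15·1.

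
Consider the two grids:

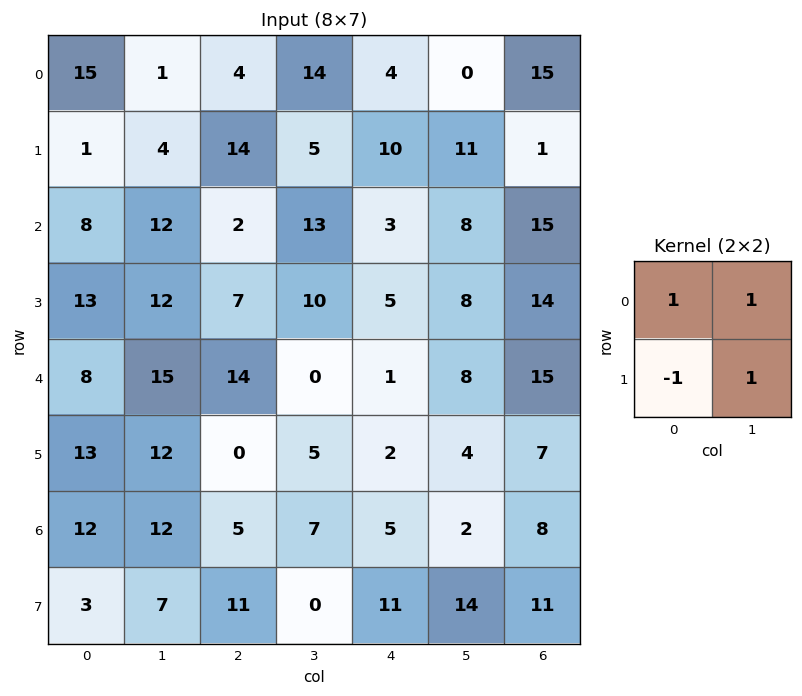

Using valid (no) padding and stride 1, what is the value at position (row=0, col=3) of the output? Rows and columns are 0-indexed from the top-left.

The receptive field on the input at this output position is [14 4 / 5 10]. Elementwise product with the kernel and sum: 14·1 + 4·1 + 5·-1 + 10·1.

23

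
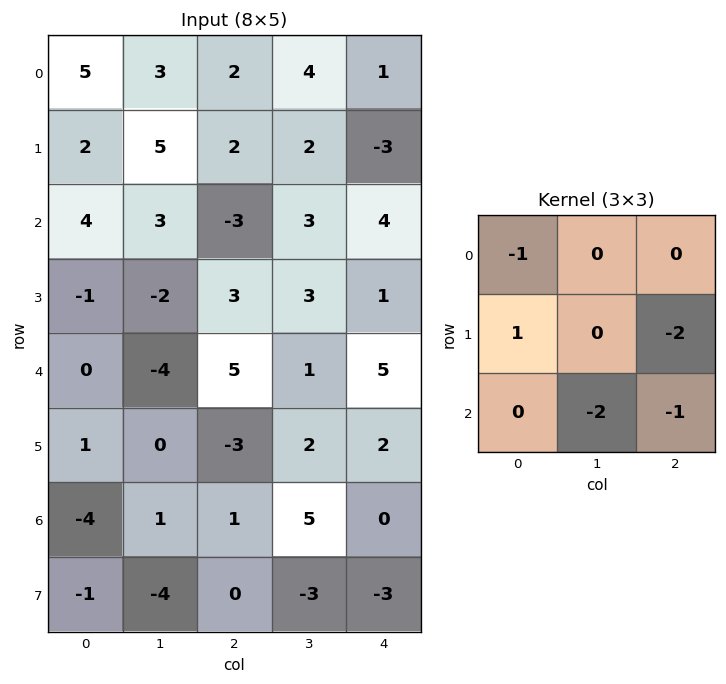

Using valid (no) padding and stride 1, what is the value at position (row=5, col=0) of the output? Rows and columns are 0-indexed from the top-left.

1

The receptive field on the input at this output position is [1 0 -3 / -4 1 1 / -1 -4 0]. Elementwise product with the kernel and sum: 1·-1 + -4·1 + 1·-2 + -4·-2 + 0·-1.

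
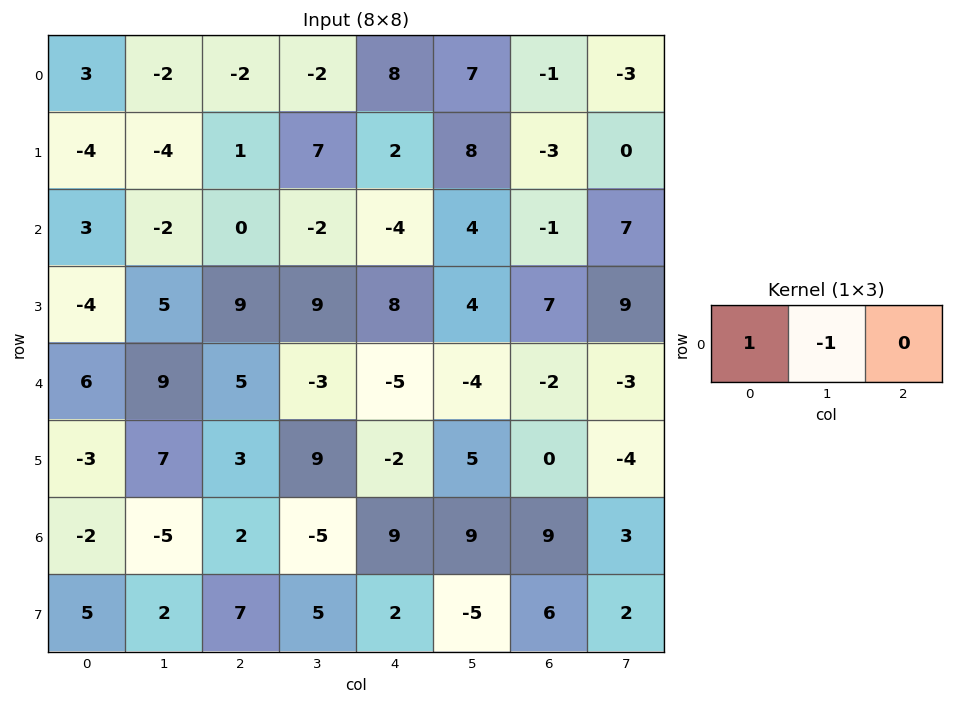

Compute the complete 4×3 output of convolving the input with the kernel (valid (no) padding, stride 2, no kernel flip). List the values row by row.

Output[0,0]: The receptive field on the input at this output position is [3 -2 -2]. Elementwise product with the kernel and sum: 3·1 + -2·-1.

5 0 1
5 2 -8
-3 8 -1
3 7 0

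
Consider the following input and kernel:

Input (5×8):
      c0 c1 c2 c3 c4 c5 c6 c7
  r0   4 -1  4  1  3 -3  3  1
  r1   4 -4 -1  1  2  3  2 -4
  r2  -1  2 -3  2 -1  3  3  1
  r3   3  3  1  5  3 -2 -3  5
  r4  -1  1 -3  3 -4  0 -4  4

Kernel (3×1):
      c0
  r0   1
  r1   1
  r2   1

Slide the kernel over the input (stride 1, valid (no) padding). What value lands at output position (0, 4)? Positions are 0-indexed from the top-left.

The receptive field on the input at this output position is [3 / 2 / -1]. Elementwise product with the kernel and sum: 3·1 + 2·1 + -1·1.

4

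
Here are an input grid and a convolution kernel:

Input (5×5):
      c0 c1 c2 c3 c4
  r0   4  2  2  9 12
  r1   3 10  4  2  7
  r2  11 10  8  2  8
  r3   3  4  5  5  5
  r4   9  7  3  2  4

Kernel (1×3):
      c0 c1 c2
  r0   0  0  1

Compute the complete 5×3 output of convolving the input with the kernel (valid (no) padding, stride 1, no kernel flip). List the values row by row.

Output[0,0]: The receptive field on the input at this output position is [4 2 2]. Elementwise product with the kernel and sum: 2·1.

2 9 12
4 2 7
8 2 8
5 5 5
3 2 4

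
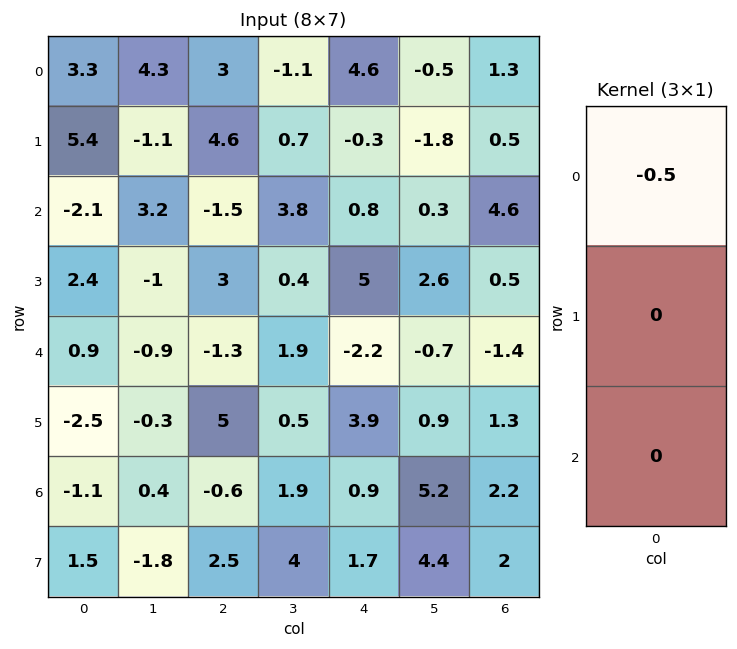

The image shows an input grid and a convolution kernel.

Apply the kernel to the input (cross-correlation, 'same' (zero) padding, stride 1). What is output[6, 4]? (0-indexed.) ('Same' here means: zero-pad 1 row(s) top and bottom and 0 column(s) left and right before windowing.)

The receptive field on the zero-padded input at this output position is [3.9 / 0.9 / 1.7]. Elementwise product with the kernel and sum: 3.9·-0.5.

-1.95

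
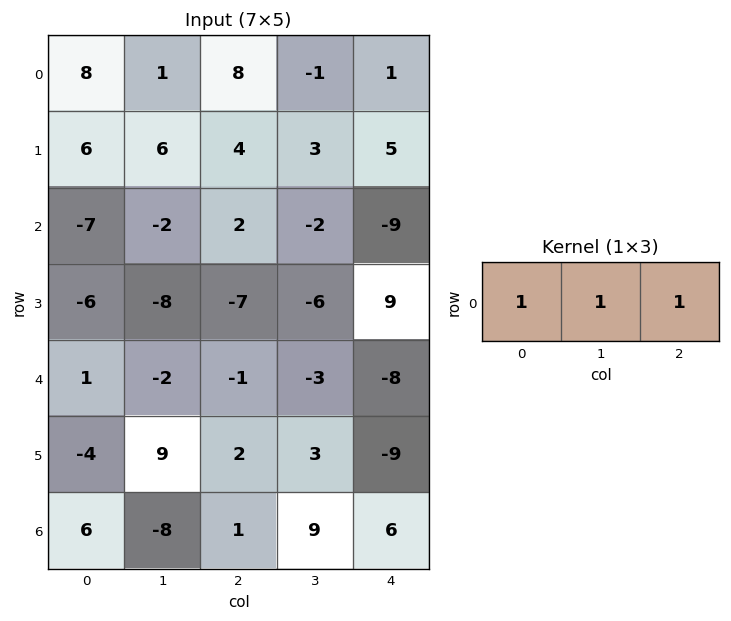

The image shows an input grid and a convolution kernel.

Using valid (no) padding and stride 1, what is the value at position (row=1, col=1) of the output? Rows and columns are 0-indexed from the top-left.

The receptive field on the input at this output position is [6 4 3]. Elementwise product with the kernel and sum: 6·1 + 4·1 + 3·1.

13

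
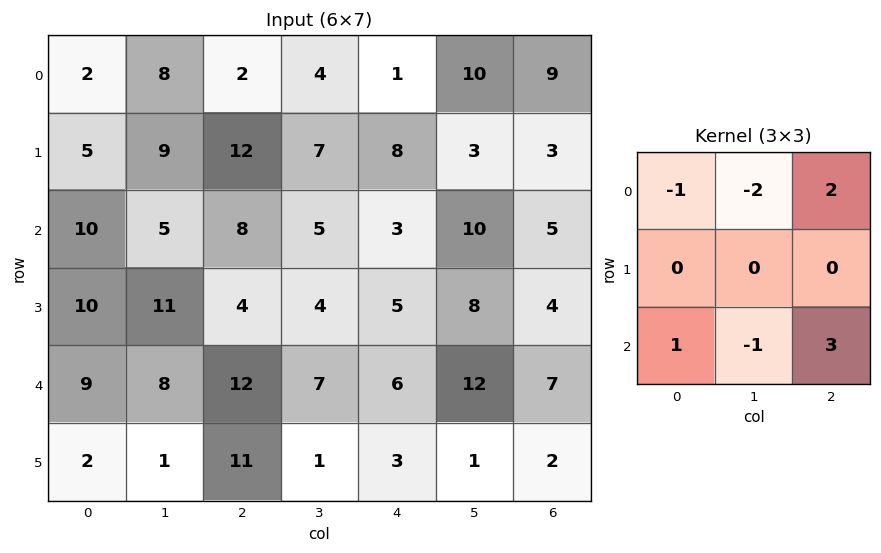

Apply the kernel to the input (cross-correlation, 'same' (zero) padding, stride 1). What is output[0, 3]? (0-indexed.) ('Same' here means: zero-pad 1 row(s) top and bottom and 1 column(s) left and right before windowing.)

29

The receptive field on the zero-padded input at this output position is [0 0 0 / 2 4 1 / 12 7 8]. Elementwise product with the kernel and sum: 0·-1 + 0·-2 + 0·2 + 12·1 + 7·-1 + 8·3.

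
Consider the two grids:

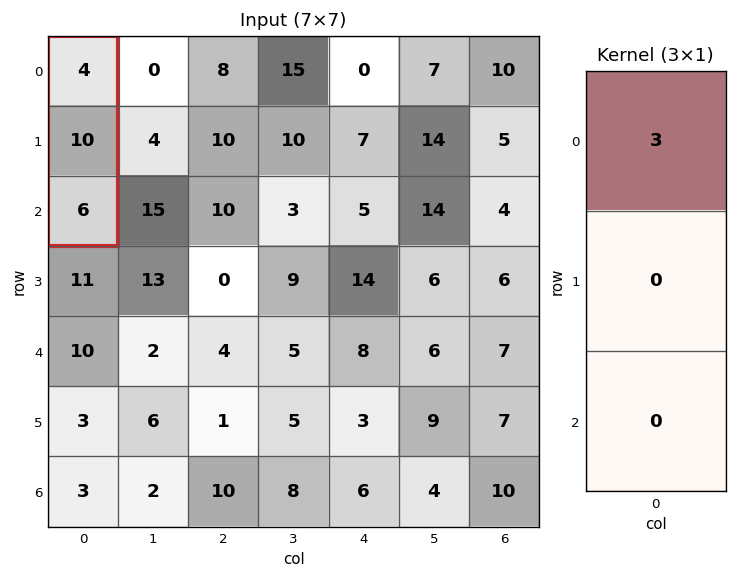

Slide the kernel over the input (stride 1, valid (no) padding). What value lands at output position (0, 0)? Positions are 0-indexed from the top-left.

The receptive field on the input at this output position is [4 / 10 / 6]. Elementwise product with the kernel and sum: 4·3.

12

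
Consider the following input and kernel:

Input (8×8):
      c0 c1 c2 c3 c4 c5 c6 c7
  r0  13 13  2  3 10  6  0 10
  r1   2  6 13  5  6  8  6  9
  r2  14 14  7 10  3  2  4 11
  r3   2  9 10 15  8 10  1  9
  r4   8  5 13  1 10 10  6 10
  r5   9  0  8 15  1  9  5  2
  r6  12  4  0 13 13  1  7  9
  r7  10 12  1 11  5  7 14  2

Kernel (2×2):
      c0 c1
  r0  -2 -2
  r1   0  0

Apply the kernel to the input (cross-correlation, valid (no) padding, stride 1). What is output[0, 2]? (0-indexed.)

The receptive field on the input at this output position is [2 3 / 13 5]. Elementwise product with the kernel and sum: 2·-2 + 3·-2.

-10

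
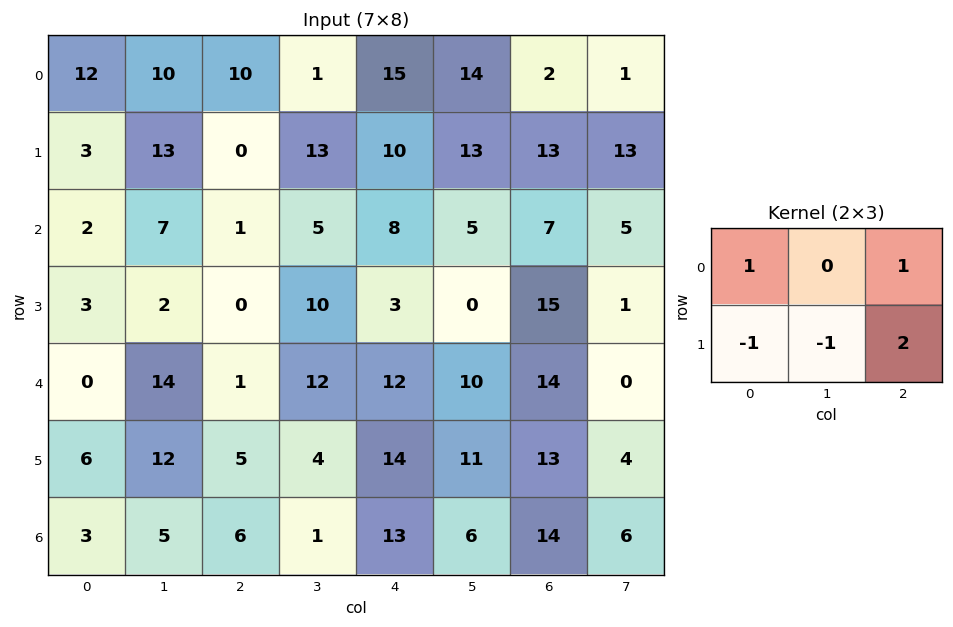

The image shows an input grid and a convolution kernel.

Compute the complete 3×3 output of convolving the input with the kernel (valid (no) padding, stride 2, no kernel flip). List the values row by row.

6 32 20
-2 5 42
-7 32 27

Output[0,0]: The receptive field on the input at this output position is [12 10 10 / 3 13 0]. Elementwise product with the kernel and sum: 12·1 + 10·1 + 3·-1 + 13·-1 + 0·2.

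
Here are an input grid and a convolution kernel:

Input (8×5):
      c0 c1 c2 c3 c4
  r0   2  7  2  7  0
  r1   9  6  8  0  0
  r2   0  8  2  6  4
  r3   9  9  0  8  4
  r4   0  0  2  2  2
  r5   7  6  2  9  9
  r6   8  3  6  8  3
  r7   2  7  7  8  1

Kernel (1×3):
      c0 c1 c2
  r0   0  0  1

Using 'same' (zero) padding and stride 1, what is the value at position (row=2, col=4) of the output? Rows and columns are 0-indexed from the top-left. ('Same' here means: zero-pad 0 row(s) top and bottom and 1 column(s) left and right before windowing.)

0

The receptive field on the zero-padded input at this output position is [6 4 0]. Elementwise product with the kernel and sum: 0·1.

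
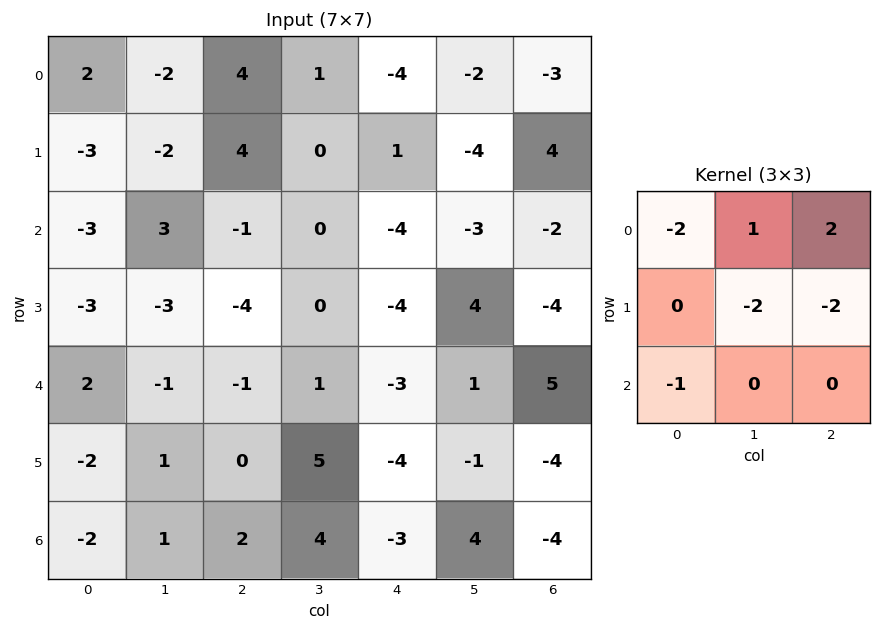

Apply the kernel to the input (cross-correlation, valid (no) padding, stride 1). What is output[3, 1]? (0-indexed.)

The receptive field on the input at this output position is [-3 -4 0 / -1 -1 1 / 1 0 5]. Elementwise product with the kernel and sum: -3·-2 + -4·1 + 0·2 + -1·-2 + 1·-2 + 1·-1.

1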